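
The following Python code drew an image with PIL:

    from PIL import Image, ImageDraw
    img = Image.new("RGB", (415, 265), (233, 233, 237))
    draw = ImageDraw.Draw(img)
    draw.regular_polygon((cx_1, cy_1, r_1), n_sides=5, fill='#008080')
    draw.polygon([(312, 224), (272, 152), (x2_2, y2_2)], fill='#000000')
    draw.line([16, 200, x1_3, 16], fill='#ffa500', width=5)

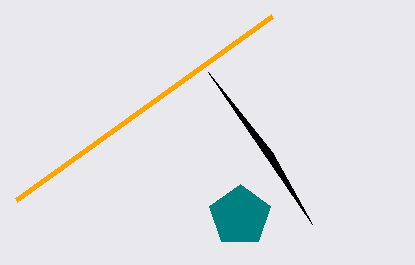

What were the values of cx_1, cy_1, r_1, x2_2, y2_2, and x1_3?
cx_1 = 240, cy_1 = 216, r_1 = 32, x2_2 = 208, y2_2 = 72, x1_3 = 272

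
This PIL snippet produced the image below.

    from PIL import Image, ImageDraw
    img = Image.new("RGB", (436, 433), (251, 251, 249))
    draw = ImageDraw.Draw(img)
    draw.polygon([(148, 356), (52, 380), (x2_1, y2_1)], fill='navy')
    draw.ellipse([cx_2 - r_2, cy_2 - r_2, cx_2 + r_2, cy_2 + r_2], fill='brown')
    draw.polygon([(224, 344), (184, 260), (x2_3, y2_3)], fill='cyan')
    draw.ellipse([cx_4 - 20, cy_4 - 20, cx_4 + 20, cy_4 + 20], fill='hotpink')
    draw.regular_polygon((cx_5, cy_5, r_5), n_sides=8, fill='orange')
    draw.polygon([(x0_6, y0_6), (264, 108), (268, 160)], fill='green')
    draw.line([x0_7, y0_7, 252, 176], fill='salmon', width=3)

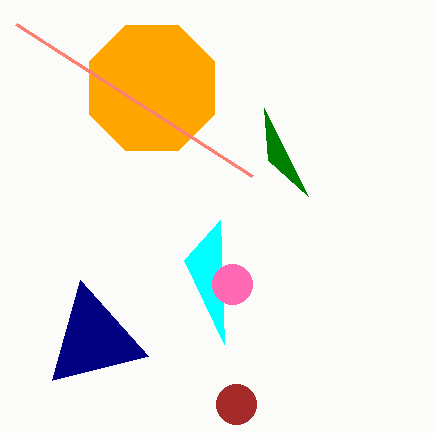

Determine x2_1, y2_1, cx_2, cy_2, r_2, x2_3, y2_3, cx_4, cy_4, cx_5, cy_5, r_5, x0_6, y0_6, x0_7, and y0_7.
x2_1 = 80
y2_1 = 280
cx_2 = 236
cy_2 = 404
r_2 = 20
x2_3 = 220
y2_3 = 220
cx_4 = 232
cy_4 = 284
cx_5 = 152
cy_5 = 88
r_5 = 68
x0_6 = 308
y0_6 = 196
x0_7 = 16
y0_7 = 24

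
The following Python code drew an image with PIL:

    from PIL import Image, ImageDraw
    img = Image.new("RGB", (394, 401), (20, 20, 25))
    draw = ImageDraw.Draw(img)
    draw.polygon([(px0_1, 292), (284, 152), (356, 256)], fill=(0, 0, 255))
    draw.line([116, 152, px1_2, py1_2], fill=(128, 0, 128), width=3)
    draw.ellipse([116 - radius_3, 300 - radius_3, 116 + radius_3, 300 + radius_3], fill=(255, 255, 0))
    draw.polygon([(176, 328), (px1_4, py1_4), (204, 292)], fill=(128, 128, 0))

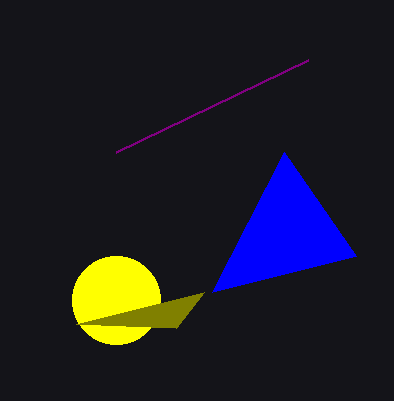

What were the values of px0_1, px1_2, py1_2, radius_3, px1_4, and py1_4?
px0_1 = 212
px1_2 = 308
py1_2 = 60
radius_3 = 44
px1_4 = 76
py1_4 = 324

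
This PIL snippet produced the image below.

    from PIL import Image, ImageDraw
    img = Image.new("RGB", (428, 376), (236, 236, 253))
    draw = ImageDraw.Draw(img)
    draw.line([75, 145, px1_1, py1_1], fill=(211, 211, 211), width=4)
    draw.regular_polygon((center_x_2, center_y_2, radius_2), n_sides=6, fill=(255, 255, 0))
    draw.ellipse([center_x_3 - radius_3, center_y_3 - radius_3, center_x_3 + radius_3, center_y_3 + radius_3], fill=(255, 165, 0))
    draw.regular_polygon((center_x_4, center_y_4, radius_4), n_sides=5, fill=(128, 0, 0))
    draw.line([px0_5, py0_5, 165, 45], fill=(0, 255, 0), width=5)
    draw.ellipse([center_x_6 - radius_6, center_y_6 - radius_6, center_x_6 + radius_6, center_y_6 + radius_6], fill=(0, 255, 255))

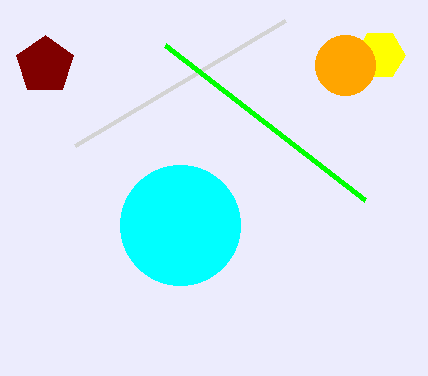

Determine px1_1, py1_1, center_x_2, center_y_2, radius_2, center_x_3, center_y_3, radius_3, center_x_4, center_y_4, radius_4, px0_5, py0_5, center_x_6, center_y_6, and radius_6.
px1_1 = 285; py1_1 = 20; center_x_2 = 380; center_y_2 = 55; radius_2 = 25; center_x_3 = 345; center_y_3 = 65; radius_3 = 30; center_x_4 = 45; center_y_4 = 65; radius_4 = 30; px0_5 = 365; py0_5 = 200; center_x_6 = 180; center_y_6 = 225; radius_6 = 60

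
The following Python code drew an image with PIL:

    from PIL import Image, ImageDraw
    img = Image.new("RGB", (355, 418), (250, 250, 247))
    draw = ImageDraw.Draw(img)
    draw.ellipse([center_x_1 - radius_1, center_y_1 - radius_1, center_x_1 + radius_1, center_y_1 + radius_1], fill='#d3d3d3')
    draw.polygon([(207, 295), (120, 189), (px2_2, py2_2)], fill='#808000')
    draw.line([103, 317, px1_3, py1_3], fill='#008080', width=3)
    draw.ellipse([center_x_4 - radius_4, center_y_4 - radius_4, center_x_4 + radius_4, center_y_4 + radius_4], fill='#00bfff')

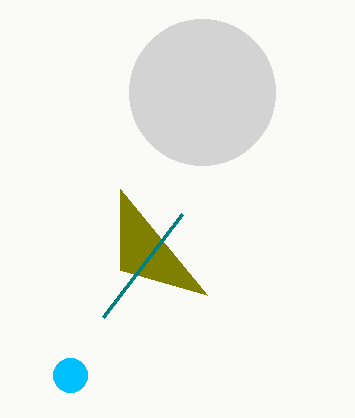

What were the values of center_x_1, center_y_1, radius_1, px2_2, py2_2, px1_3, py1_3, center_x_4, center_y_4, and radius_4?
center_x_1 = 202; center_y_1 = 92; radius_1 = 73; px2_2 = 120; py2_2 = 270; px1_3 = 182; py1_3 = 214; center_x_4 = 70; center_y_4 = 375; radius_4 = 17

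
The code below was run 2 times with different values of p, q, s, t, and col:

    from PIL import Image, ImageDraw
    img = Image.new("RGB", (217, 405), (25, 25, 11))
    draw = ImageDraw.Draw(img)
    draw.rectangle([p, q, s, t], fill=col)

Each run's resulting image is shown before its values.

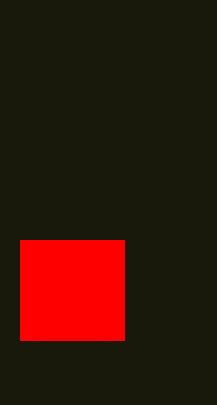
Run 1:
p = 20
q = 240
s = 124
t = 340
col = 'red'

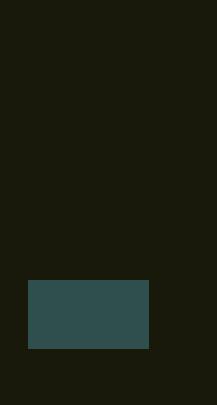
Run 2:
p = 28
q = 280
s = 148
t = 348
col = 'darkslategray'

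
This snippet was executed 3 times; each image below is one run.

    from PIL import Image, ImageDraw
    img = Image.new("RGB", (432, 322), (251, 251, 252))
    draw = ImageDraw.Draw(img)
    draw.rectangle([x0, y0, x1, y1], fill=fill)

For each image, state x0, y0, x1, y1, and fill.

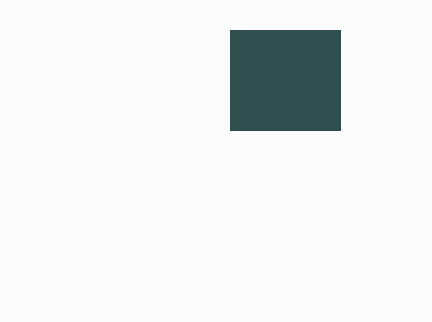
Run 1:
x0 = 230
y0 = 30
x1 = 340
y1 = 130
fill = 'darkslategray'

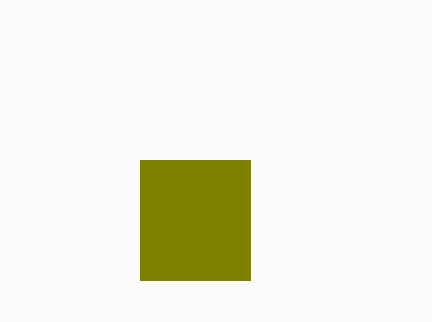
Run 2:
x0 = 140; y0 = 160; x1 = 250; y1 = 280; fill = 'olive'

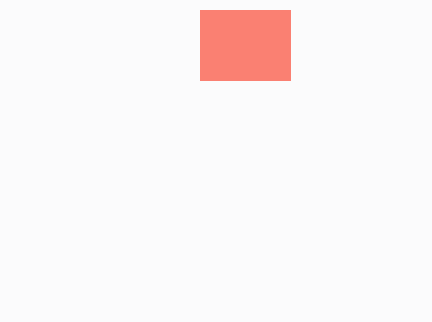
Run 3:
x0 = 200; y0 = 10; x1 = 290; y1 = 80; fill = 'salmon'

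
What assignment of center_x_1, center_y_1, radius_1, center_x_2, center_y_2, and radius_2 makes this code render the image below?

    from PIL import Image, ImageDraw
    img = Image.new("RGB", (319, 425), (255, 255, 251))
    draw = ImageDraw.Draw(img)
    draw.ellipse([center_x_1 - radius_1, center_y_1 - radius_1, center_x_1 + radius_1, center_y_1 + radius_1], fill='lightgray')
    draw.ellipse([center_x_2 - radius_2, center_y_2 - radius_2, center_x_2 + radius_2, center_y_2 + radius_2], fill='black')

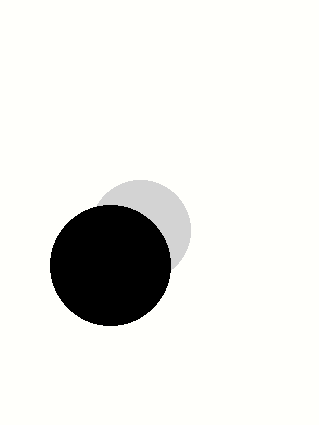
center_x_1 = 140, center_y_1 = 230, radius_1 = 50, center_x_2 = 110, center_y_2 = 265, radius_2 = 60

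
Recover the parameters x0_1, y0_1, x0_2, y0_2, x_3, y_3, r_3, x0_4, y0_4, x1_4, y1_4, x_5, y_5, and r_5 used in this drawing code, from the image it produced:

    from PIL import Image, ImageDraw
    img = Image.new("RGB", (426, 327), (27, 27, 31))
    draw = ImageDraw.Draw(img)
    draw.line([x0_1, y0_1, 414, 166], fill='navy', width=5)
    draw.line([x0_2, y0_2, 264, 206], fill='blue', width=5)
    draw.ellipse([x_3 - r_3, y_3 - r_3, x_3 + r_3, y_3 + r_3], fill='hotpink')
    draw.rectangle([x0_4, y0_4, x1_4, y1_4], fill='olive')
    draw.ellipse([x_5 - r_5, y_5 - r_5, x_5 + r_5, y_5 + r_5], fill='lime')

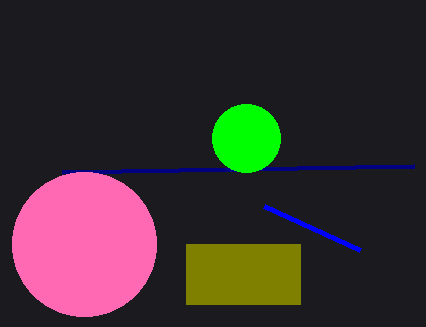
x0_1 = 62; y0_1 = 172; x0_2 = 360; y0_2 = 250; x_3 = 84; y_3 = 244; r_3 = 72; x0_4 = 186; y0_4 = 244; x1_4 = 300; y1_4 = 304; x_5 = 246; y_5 = 138; r_5 = 34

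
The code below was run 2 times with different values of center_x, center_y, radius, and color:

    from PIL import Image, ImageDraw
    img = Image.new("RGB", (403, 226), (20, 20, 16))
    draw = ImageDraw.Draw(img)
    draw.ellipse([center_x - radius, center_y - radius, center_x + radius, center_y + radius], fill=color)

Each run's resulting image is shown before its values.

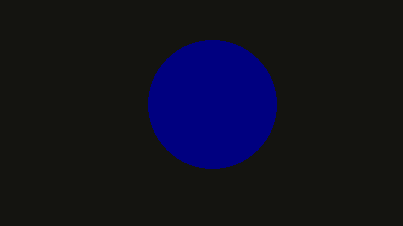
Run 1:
center_x = 212, center_y = 104, radius = 64, color = 'navy'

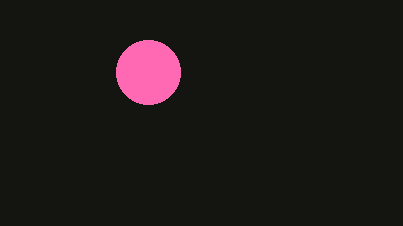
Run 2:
center_x = 148; center_y = 72; radius = 32; color = 'hotpink'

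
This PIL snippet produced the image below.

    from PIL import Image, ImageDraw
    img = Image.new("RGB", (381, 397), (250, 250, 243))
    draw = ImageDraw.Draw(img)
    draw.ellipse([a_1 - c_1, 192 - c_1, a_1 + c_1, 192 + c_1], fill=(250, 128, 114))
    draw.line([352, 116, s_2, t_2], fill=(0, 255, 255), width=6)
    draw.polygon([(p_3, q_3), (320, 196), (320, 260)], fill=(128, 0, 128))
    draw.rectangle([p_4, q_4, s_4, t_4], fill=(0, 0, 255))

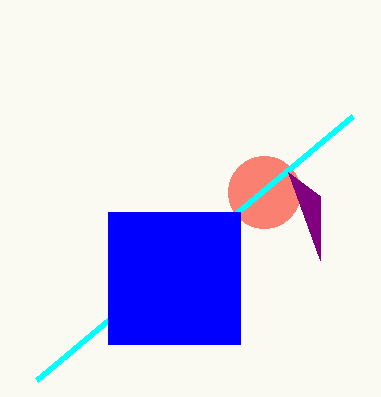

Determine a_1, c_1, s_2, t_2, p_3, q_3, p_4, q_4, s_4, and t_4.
a_1 = 264
c_1 = 36
s_2 = 36
t_2 = 380
p_3 = 288
q_3 = 172
p_4 = 108
q_4 = 212
s_4 = 240
t_4 = 344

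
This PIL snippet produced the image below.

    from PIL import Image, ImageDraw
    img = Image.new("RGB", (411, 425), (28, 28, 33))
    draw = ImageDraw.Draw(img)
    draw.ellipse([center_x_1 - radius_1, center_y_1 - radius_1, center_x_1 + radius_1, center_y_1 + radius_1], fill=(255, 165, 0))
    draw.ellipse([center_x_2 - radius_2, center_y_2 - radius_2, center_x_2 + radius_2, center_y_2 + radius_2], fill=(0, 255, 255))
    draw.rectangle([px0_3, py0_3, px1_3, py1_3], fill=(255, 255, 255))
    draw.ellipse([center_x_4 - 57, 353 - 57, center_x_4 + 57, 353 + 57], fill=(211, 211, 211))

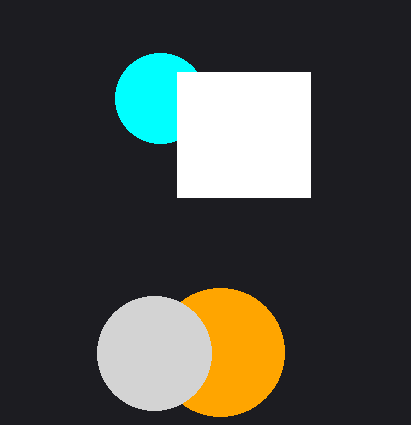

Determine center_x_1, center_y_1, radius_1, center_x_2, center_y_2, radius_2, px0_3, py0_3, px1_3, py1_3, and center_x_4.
center_x_1 = 220, center_y_1 = 352, radius_1 = 64, center_x_2 = 160, center_y_2 = 98, radius_2 = 45, px0_3 = 177, py0_3 = 72, px1_3 = 310, py1_3 = 197, center_x_4 = 154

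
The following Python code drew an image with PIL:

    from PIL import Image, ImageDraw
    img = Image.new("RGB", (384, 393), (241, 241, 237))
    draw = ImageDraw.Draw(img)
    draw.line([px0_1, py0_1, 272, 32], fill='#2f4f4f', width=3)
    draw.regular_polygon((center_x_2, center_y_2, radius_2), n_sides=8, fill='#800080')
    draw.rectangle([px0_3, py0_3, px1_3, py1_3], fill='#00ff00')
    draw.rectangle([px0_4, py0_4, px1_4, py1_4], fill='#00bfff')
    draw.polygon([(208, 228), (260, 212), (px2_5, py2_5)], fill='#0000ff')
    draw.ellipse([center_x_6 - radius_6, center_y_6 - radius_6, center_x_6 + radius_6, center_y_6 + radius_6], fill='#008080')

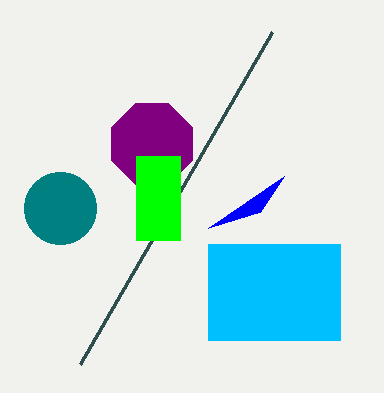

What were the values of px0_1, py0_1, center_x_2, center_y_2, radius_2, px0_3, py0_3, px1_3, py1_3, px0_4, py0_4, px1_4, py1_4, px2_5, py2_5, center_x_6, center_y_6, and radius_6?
px0_1 = 80; py0_1 = 364; center_x_2 = 152; center_y_2 = 144; radius_2 = 44; px0_3 = 136; py0_3 = 156; px1_3 = 180; py1_3 = 240; px0_4 = 208; py0_4 = 244; px1_4 = 340; py1_4 = 340; px2_5 = 284; py2_5 = 176; center_x_6 = 60; center_y_6 = 208; radius_6 = 36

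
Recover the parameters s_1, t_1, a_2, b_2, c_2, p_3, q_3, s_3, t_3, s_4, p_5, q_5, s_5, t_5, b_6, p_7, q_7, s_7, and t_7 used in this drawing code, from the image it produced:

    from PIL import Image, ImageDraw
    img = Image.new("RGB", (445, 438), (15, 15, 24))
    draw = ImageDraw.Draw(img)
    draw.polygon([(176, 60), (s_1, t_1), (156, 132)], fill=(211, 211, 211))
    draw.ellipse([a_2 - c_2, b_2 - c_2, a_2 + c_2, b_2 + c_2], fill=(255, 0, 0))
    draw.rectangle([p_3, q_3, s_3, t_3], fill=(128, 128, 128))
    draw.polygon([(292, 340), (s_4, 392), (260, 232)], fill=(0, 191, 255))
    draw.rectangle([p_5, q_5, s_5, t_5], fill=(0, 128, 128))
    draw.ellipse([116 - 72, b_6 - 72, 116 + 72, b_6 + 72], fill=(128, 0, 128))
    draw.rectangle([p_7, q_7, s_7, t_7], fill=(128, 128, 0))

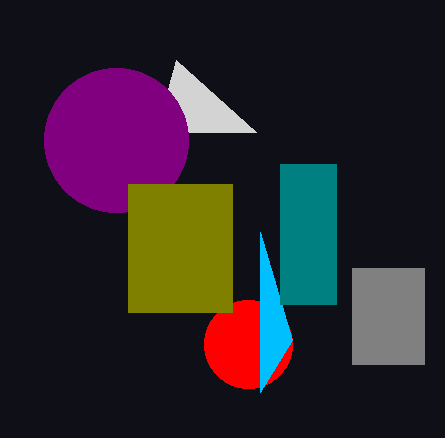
s_1 = 256; t_1 = 132; a_2 = 248; b_2 = 344; c_2 = 44; p_3 = 352; q_3 = 268; s_3 = 424; t_3 = 364; s_4 = 260; p_5 = 280; q_5 = 164; s_5 = 336; t_5 = 304; b_6 = 140; p_7 = 128; q_7 = 184; s_7 = 232; t_7 = 312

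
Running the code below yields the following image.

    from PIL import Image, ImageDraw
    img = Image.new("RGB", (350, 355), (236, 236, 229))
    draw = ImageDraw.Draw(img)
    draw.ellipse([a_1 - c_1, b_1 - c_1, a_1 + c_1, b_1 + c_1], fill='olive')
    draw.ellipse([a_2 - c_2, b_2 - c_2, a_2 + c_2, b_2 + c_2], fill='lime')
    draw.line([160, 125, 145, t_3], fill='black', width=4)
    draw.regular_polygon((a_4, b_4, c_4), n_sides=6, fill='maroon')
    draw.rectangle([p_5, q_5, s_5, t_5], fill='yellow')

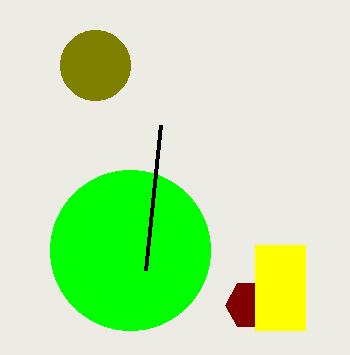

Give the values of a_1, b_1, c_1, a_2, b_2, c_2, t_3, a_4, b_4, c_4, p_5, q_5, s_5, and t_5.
a_1 = 95
b_1 = 65
c_1 = 35
a_2 = 130
b_2 = 250
c_2 = 80
t_3 = 270
a_4 = 250
b_4 = 305
c_4 = 25
p_5 = 255
q_5 = 245
s_5 = 305
t_5 = 330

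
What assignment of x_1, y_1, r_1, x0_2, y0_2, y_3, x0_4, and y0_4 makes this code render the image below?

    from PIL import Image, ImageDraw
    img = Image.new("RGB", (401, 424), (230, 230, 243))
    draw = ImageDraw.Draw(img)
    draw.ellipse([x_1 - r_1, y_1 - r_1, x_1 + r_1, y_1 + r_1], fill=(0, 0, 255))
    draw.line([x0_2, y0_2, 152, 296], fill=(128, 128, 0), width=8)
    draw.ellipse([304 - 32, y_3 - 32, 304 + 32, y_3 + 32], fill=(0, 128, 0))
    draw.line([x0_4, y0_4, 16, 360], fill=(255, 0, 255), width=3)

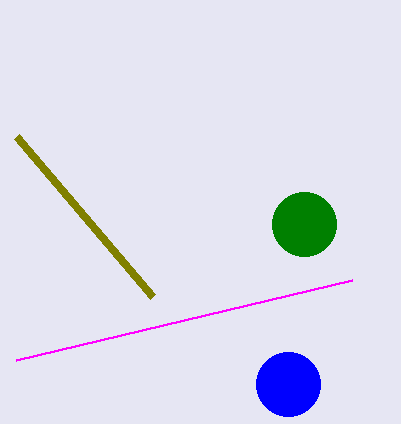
x_1 = 288
y_1 = 384
r_1 = 32
x0_2 = 16
y0_2 = 136
y_3 = 224
x0_4 = 352
y0_4 = 280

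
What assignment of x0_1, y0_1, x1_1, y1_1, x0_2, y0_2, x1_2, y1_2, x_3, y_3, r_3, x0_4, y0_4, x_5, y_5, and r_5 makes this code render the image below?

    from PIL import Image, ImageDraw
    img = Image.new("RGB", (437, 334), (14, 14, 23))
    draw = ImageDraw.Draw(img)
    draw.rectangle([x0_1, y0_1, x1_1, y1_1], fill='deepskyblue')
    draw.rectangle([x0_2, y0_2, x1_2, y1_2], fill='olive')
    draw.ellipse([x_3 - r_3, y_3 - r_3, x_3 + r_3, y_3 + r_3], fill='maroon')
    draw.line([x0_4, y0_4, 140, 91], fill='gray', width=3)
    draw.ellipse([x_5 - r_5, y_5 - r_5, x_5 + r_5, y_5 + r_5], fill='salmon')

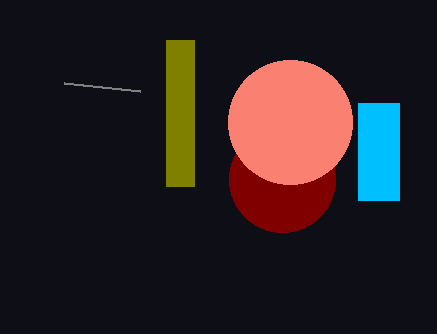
x0_1 = 358; y0_1 = 103; x1_1 = 399; y1_1 = 200; x0_2 = 166; y0_2 = 40; x1_2 = 194; y1_2 = 186; x_3 = 282; y_3 = 179; r_3 = 53; x0_4 = 64; y0_4 = 83; x_5 = 290; y_5 = 122; r_5 = 62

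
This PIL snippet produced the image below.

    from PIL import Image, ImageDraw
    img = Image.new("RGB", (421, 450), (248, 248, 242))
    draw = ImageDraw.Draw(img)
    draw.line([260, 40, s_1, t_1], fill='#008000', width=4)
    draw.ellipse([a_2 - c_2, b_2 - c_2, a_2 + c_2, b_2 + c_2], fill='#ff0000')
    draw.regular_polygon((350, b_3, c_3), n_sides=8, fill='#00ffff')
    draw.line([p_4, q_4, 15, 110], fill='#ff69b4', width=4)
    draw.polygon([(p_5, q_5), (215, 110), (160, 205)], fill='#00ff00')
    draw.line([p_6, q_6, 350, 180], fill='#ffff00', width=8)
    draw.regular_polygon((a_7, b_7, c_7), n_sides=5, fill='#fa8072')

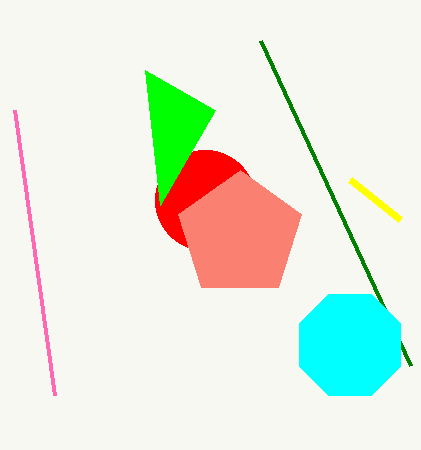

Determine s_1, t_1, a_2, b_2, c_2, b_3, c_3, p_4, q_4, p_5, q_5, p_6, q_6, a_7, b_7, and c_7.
s_1 = 410
t_1 = 365
a_2 = 205
b_2 = 200
c_2 = 50
b_3 = 345
c_3 = 55
p_4 = 55
q_4 = 395
p_5 = 145
q_5 = 70
p_6 = 400
q_6 = 220
a_7 = 240
b_7 = 235
c_7 = 65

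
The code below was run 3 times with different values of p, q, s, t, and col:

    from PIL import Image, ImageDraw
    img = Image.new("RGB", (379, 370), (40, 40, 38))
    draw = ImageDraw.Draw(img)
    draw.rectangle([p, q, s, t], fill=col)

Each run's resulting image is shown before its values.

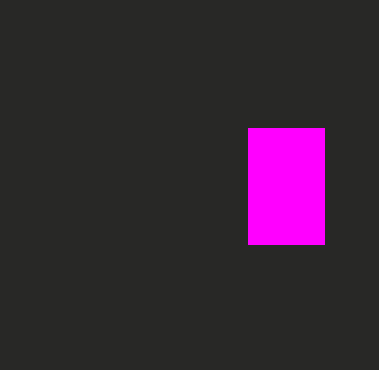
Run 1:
p = 248; q = 128; s = 324; t = 244; col = 'magenta'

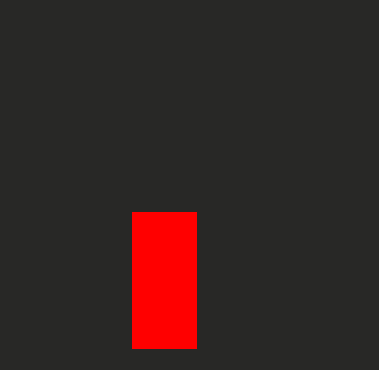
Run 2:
p = 132; q = 212; s = 196; t = 348; col = 'red'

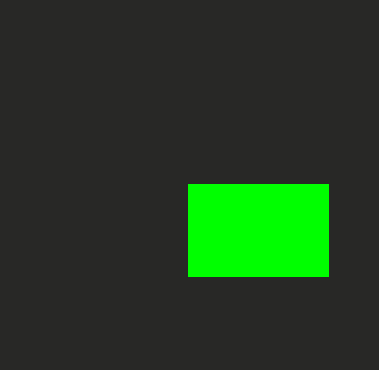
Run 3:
p = 188; q = 184; s = 328; t = 276; col = 'lime'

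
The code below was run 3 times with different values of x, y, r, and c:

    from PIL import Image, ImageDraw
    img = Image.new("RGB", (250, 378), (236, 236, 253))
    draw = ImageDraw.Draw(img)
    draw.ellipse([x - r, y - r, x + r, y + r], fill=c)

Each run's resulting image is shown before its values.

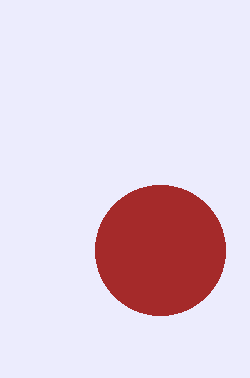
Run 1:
x = 160
y = 250
r = 65
c = 'brown'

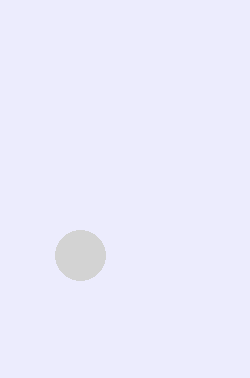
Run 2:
x = 80
y = 255
r = 25
c = 'lightgray'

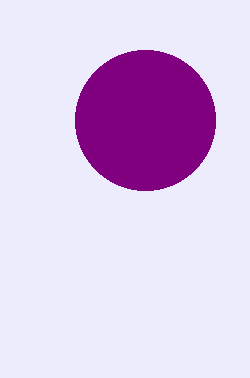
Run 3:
x = 145; y = 120; r = 70; c = 'purple'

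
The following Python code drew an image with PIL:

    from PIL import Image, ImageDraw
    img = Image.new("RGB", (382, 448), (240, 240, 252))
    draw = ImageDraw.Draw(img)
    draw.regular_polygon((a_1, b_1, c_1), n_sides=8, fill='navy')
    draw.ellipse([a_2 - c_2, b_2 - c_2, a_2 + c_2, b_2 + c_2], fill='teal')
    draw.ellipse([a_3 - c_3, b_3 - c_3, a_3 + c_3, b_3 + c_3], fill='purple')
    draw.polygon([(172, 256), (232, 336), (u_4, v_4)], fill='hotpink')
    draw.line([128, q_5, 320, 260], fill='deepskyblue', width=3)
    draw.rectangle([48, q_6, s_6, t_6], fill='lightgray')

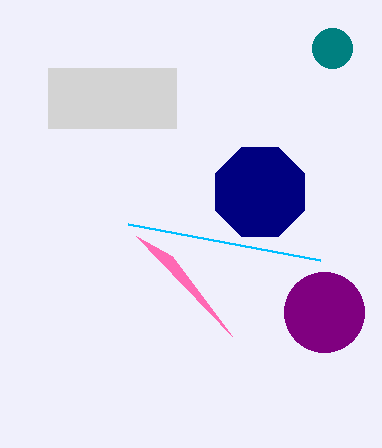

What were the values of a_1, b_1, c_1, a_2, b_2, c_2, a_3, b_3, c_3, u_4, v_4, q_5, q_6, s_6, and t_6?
a_1 = 260
b_1 = 192
c_1 = 48
a_2 = 332
b_2 = 48
c_2 = 20
a_3 = 324
b_3 = 312
c_3 = 40
u_4 = 136
v_4 = 236
q_5 = 224
q_6 = 68
s_6 = 176
t_6 = 128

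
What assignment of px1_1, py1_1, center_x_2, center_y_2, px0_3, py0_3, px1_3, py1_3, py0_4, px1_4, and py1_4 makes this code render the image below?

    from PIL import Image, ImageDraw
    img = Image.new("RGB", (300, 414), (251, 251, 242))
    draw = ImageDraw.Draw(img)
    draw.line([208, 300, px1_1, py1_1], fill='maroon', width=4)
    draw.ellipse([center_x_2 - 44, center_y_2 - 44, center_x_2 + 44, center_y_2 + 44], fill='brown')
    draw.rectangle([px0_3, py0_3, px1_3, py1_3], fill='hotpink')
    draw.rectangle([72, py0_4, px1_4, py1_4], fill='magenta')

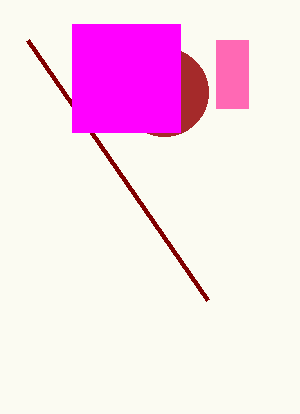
px1_1 = 28; py1_1 = 40; center_x_2 = 164; center_y_2 = 92; px0_3 = 216; py0_3 = 40; px1_3 = 248; py1_3 = 108; py0_4 = 24; px1_4 = 180; py1_4 = 132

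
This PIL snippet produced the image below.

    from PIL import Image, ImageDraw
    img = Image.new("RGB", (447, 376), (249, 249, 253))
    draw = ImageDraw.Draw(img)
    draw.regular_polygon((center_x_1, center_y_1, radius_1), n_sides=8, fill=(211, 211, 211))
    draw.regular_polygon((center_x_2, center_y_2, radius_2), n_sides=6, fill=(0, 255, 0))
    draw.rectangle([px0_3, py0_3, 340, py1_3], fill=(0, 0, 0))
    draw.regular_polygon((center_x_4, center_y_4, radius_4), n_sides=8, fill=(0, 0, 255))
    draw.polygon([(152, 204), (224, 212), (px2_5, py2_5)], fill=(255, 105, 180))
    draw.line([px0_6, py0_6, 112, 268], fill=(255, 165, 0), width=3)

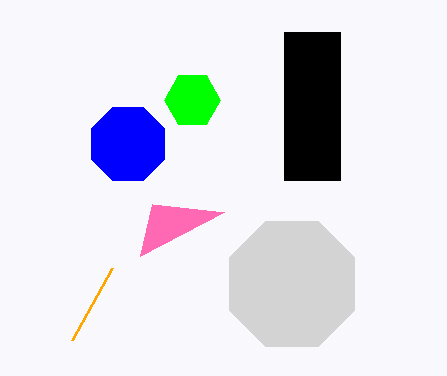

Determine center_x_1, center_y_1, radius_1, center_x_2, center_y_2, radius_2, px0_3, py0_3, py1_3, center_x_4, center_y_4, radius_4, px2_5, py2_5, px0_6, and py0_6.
center_x_1 = 292, center_y_1 = 284, radius_1 = 68, center_x_2 = 192, center_y_2 = 100, radius_2 = 28, px0_3 = 284, py0_3 = 32, py1_3 = 180, center_x_4 = 128, center_y_4 = 144, radius_4 = 40, px2_5 = 140, py2_5 = 256, px0_6 = 72, py0_6 = 340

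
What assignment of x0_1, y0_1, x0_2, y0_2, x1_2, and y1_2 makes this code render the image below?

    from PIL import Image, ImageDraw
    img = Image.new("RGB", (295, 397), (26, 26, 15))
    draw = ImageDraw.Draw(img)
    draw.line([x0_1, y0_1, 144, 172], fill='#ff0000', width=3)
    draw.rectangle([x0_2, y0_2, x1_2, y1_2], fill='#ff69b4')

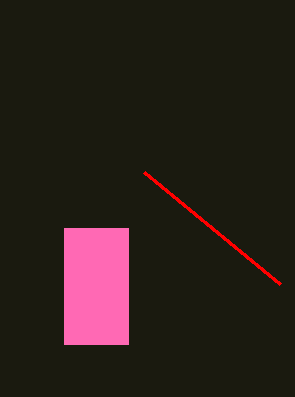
x0_1 = 280, y0_1 = 284, x0_2 = 64, y0_2 = 228, x1_2 = 128, y1_2 = 344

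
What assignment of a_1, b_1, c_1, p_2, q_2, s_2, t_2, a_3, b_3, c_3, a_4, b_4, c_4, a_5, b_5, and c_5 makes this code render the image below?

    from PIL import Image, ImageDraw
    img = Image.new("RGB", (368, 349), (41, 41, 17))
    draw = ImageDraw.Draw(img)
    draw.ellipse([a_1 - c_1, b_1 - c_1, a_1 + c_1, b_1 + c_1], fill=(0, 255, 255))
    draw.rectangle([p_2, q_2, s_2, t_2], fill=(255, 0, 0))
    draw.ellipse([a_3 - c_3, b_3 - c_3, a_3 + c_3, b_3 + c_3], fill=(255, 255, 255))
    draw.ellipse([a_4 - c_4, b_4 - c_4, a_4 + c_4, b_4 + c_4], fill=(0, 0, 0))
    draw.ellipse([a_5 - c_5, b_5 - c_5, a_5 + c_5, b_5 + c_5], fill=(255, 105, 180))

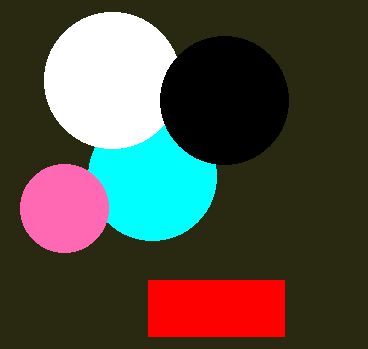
a_1 = 152; b_1 = 176; c_1 = 64; p_2 = 148; q_2 = 280; s_2 = 284; t_2 = 336; a_3 = 112; b_3 = 80; c_3 = 68; a_4 = 224; b_4 = 100; c_4 = 64; a_5 = 64; b_5 = 208; c_5 = 44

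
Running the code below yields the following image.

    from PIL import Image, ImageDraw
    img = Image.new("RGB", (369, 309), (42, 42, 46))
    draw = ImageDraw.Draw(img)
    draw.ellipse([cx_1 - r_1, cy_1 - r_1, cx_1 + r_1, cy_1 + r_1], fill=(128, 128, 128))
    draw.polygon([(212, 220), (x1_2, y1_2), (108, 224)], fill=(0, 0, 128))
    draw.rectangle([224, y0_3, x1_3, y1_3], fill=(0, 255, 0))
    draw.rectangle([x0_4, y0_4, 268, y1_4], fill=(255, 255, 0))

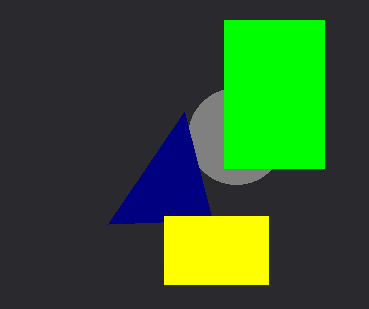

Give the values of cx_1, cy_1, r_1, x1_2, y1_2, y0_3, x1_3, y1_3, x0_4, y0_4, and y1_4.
cx_1 = 236, cy_1 = 136, r_1 = 48, x1_2 = 184, y1_2 = 112, y0_3 = 20, x1_3 = 324, y1_3 = 168, x0_4 = 164, y0_4 = 216, y1_4 = 284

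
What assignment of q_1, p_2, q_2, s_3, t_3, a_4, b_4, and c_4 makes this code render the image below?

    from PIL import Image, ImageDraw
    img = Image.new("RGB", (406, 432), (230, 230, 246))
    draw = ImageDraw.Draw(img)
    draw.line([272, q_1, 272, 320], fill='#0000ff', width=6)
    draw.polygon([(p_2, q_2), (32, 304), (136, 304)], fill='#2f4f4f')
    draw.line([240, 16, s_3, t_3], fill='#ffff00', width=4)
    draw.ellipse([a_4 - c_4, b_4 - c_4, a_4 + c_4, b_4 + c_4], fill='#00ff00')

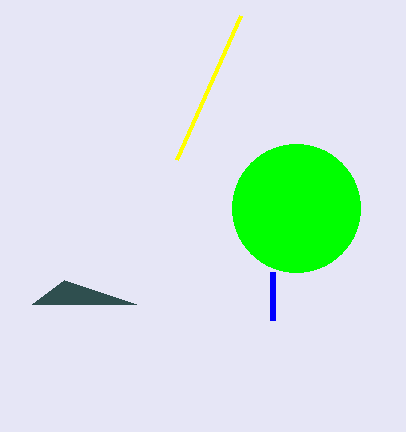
q_1 = 272; p_2 = 64; q_2 = 280; s_3 = 176; t_3 = 160; a_4 = 296; b_4 = 208; c_4 = 64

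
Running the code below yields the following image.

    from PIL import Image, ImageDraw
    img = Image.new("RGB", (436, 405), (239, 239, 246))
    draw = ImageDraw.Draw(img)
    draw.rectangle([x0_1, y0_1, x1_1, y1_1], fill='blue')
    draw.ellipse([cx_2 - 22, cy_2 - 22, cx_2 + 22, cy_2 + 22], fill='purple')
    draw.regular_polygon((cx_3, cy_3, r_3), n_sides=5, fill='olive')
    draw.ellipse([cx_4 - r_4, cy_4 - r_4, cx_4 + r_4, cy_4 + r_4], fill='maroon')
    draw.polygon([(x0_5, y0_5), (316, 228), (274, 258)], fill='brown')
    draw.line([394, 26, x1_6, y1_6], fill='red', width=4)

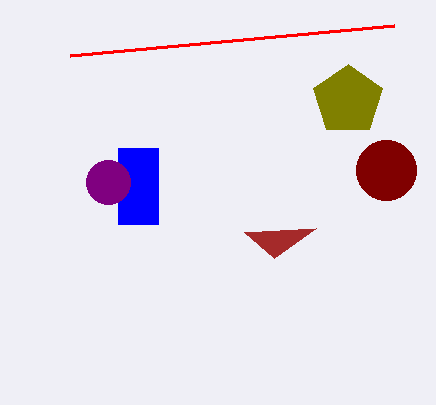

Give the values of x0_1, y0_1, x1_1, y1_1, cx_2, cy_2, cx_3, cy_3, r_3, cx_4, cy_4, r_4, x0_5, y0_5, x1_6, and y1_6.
x0_1 = 118
y0_1 = 148
x1_1 = 158
y1_1 = 224
cx_2 = 108
cy_2 = 182
cx_3 = 348
cy_3 = 100
r_3 = 36
cx_4 = 386
cy_4 = 170
r_4 = 30
x0_5 = 244
y0_5 = 232
x1_6 = 70
y1_6 = 56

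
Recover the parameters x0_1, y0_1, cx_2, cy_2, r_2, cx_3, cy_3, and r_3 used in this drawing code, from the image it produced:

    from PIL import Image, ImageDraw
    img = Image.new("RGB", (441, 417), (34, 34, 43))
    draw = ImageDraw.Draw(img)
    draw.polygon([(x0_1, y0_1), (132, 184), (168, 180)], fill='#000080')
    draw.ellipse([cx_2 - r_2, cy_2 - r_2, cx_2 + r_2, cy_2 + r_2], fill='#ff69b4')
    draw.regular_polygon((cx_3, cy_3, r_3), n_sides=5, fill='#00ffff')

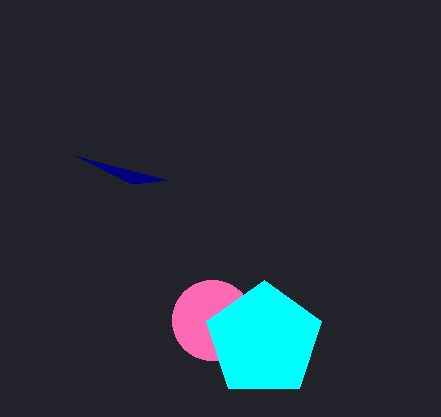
x0_1 = 76
y0_1 = 156
cx_2 = 212
cy_2 = 320
r_2 = 40
cx_3 = 264
cy_3 = 340
r_3 = 60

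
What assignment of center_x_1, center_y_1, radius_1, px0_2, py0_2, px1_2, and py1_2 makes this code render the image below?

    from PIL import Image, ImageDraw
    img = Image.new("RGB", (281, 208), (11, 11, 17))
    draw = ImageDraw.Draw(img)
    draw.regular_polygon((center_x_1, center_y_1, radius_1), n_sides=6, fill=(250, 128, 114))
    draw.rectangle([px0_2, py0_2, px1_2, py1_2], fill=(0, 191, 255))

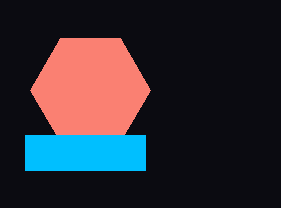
center_x_1 = 90; center_y_1 = 90; radius_1 = 60; px0_2 = 25; py0_2 = 135; px1_2 = 145; py1_2 = 170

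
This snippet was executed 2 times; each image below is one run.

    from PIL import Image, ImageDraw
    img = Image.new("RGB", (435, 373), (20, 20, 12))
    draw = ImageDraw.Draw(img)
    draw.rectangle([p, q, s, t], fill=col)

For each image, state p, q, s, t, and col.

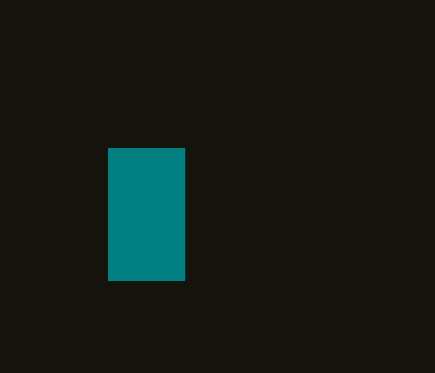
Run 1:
p = 108, q = 148, s = 184, t = 280, col = 'teal'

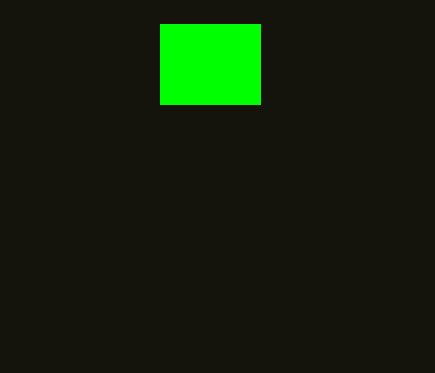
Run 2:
p = 160; q = 24; s = 260; t = 104; col = 'lime'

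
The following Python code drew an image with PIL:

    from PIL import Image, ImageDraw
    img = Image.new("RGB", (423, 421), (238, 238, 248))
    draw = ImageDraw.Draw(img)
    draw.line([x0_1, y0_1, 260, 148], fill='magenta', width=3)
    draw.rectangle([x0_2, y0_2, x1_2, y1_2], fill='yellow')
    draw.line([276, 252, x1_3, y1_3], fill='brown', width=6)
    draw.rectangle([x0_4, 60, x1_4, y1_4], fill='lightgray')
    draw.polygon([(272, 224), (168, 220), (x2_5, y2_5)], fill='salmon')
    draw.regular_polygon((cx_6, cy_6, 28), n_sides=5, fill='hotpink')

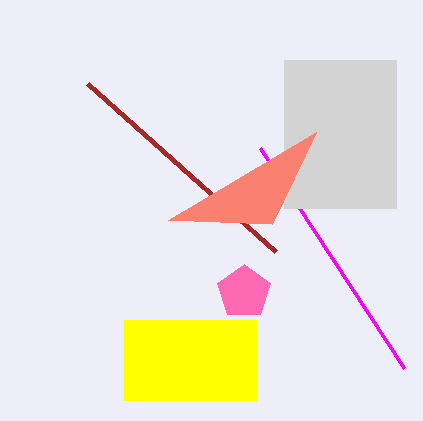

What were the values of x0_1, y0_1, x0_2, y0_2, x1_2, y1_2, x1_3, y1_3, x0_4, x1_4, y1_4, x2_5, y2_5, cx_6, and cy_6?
x0_1 = 404
y0_1 = 368
x0_2 = 124
y0_2 = 320
x1_2 = 256
y1_2 = 400
x1_3 = 88
y1_3 = 84
x0_4 = 284
x1_4 = 396
y1_4 = 208
x2_5 = 316
y2_5 = 132
cx_6 = 244
cy_6 = 292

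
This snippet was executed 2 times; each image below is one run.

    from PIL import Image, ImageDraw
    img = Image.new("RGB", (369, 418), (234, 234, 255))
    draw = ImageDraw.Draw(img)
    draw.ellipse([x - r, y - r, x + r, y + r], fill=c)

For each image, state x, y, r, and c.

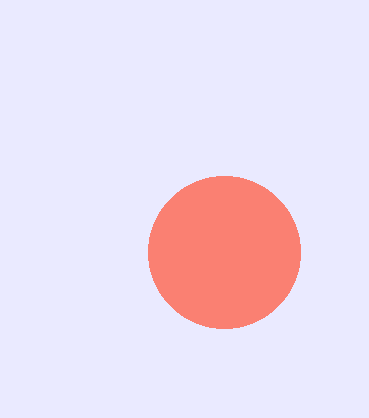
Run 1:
x = 224, y = 252, r = 76, c = 'salmon'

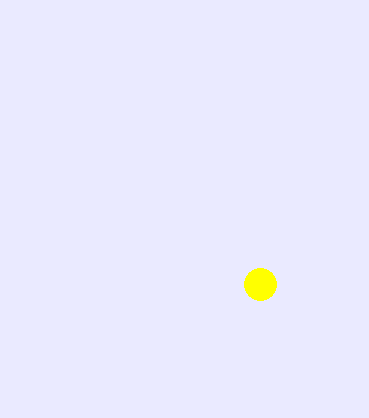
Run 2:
x = 260, y = 284, r = 16, c = 'yellow'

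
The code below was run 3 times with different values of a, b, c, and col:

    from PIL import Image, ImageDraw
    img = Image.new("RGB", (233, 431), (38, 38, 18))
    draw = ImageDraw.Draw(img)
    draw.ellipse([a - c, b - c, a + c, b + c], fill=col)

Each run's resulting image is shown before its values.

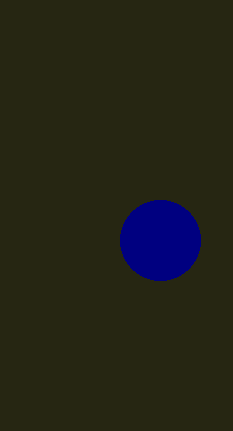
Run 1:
a = 160
b = 240
c = 40
col = 'navy'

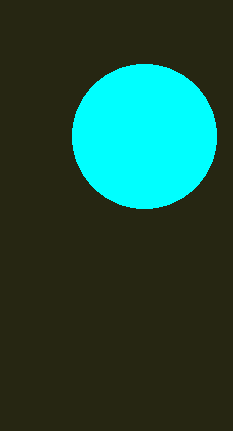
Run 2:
a = 144; b = 136; c = 72; col = 'cyan'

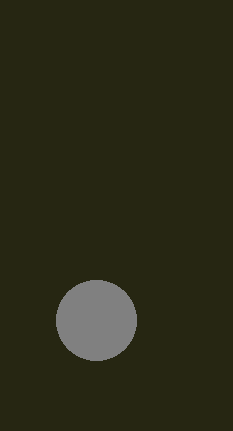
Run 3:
a = 96; b = 320; c = 40; col = 'gray'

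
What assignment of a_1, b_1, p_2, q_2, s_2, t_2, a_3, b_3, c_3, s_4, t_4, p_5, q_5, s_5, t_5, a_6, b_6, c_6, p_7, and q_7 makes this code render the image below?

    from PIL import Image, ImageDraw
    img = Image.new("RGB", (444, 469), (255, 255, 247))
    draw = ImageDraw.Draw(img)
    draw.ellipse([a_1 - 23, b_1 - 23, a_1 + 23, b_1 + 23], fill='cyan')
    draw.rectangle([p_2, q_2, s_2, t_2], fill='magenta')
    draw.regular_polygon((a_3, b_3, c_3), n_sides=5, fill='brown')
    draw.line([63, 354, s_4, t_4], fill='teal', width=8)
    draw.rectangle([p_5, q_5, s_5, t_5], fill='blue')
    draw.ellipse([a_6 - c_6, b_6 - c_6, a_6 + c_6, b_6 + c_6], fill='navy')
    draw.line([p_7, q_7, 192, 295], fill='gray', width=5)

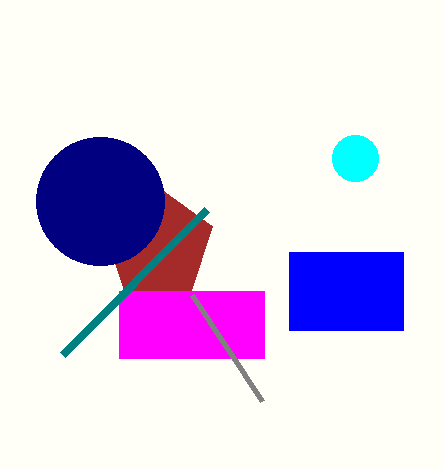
a_1 = 355, b_1 = 158, p_2 = 119, q_2 = 291, s_2 = 264, t_2 = 358, a_3 = 158, b_3 = 244, c_3 = 57, s_4 = 207, t_4 = 209, p_5 = 289, q_5 = 252, s_5 = 403, t_5 = 330, a_6 = 100, b_6 = 201, c_6 = 64, p_7 = 262, q_7 = 401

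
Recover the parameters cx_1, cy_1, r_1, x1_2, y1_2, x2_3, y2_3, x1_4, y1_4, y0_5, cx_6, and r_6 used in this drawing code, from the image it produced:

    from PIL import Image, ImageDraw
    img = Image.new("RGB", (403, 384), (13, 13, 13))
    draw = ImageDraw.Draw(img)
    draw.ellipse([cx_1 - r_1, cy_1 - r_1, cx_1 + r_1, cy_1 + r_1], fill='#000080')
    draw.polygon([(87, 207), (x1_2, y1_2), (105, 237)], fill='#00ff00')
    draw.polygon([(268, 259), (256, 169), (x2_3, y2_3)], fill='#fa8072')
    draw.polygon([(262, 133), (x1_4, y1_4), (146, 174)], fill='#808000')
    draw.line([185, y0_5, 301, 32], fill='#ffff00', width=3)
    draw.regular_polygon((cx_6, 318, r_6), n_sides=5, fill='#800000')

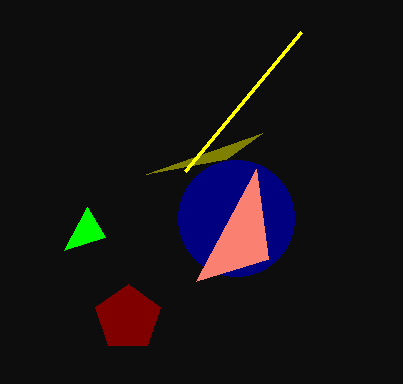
cx_1 = 236, cy_1 = 218, r_1 = 58, x1_2 = 64, y1_2 = 250, x2_3 = 196, y2_3 = 281, x1_4 = 226, y1_4 = 159, y0_5 = 171, cx_6 = 128, r_6 = 34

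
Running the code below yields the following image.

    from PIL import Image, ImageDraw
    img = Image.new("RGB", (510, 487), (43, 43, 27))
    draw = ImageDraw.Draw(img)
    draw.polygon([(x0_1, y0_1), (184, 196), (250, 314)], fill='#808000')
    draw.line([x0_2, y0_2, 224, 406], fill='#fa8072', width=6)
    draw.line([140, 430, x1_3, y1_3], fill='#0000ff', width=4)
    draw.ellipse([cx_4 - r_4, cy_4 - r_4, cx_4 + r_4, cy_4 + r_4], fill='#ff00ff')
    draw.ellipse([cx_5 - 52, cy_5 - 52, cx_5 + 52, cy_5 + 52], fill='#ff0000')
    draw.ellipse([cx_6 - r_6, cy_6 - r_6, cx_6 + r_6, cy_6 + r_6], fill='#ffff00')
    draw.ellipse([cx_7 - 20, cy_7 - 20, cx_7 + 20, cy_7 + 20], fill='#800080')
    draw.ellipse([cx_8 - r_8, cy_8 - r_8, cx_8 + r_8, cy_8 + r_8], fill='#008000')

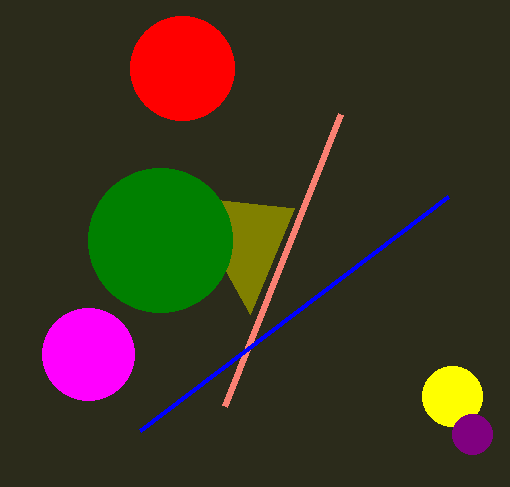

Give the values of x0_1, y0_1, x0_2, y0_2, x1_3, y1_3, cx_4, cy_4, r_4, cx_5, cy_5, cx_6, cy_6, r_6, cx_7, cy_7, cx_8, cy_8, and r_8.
x0_1 = 294; y0_1 = 208; x0_2 = 340; y0_2 = 114; x1_3 = 448; y1_3 = 196; cx_4 = 88; cy_4 = 354; r_4 = 46; cx_5 = 182; cy_5 = 68; cx_6 = 452; cy_6 = 396; r_6 = 30; cx_7 = 472; cy_7 = 434; cx_8 = 160; cy_8 = 240; r_8 = 72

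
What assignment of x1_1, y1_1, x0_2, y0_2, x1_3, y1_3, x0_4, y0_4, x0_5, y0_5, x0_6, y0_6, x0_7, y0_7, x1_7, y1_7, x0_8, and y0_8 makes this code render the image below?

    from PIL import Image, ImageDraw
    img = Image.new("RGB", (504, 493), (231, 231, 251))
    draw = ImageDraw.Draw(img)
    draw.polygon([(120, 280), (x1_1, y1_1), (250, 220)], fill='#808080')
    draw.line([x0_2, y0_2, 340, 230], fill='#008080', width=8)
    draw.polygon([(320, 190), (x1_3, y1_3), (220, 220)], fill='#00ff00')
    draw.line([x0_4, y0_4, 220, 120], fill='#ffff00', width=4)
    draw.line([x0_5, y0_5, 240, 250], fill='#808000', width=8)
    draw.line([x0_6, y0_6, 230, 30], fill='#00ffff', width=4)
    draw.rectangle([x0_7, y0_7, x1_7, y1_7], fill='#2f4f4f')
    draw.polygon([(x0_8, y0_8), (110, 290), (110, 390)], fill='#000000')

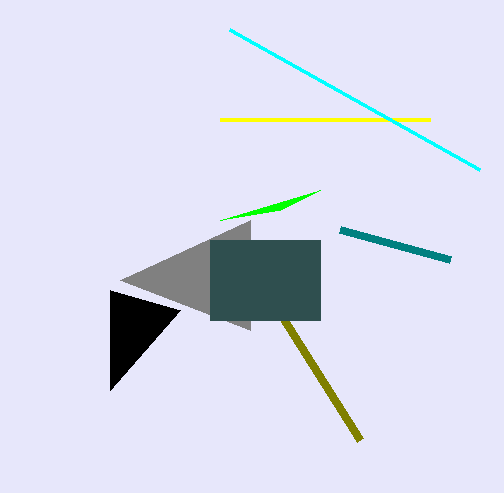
x1_1 = 250
y1_1 = 330
x0_2 = 450
y0_2 = 260
x1_3 = 280
y1_3 = 210
x0_4 = 430
y0_4 = 120
x0_5 = 360
y0_5 = 440
x0_6 = 480
y0_6 = 170
x0_7 = 210
y0_7 = 240
x1_7 = 320
y1_7 = 320
x0_8 = 180
y0_8 = 310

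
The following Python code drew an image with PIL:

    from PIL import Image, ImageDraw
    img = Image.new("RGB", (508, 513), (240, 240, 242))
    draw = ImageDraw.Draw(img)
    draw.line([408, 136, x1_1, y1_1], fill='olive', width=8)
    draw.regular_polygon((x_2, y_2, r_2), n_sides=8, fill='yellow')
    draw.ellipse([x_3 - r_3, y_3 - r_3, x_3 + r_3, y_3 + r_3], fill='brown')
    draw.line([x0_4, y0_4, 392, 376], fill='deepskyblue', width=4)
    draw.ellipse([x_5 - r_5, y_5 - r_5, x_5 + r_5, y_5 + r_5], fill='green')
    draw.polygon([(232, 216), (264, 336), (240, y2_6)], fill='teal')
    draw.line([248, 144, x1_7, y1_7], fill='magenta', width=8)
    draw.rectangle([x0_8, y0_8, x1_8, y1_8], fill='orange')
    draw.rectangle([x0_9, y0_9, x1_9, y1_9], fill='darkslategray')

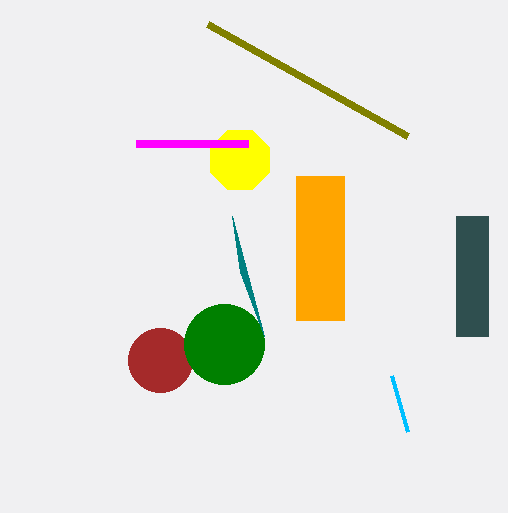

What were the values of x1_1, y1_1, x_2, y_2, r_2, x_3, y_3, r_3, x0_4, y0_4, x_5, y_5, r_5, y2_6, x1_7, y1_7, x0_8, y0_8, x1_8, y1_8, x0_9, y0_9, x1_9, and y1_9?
x1_1 = 208
y1_1 = 24
x_2 = 240
y_2 = 160
r_2 = 32
x_3 = 160
y_3 = 360
r_3 = 32
x0_4 = 408
y0_4 = 432
x_5 = 224
y_5 = 344
r_5 = 40
y2_6 = 272
x1_7 = 136
y1_7 = 144
x0_8 = 296
y0_8 = 176
x1_8 = 344
y1_8 = 320
x0_9 = 456
y0_9 = 216
x1_9 = 488
y1_9 = 336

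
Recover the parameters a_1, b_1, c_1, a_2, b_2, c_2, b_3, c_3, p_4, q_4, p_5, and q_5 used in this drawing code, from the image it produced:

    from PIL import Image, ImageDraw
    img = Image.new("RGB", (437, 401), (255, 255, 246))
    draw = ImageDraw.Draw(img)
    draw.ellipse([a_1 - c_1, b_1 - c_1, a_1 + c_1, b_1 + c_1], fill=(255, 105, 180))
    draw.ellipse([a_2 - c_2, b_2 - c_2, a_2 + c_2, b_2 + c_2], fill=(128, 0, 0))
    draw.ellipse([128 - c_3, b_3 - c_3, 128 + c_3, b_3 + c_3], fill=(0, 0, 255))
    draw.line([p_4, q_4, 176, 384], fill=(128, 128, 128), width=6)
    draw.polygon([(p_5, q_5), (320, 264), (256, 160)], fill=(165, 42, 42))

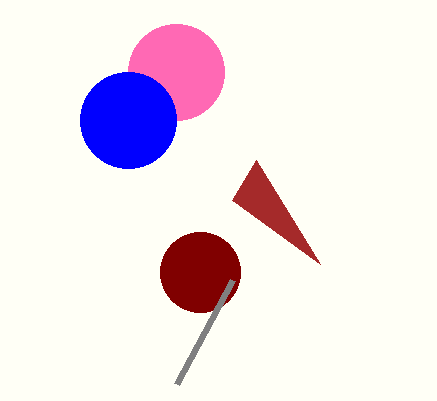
a_1 = 176; b_1 = 72; c_1 = 48; a_2 = 200; b_2 = 272; c_2 = 40; b_3 = 120; c_3 = 48; p_4 = 232; q_4 = 280; p_5 = 232; q_5 = 200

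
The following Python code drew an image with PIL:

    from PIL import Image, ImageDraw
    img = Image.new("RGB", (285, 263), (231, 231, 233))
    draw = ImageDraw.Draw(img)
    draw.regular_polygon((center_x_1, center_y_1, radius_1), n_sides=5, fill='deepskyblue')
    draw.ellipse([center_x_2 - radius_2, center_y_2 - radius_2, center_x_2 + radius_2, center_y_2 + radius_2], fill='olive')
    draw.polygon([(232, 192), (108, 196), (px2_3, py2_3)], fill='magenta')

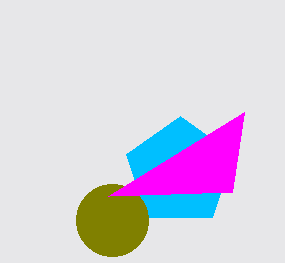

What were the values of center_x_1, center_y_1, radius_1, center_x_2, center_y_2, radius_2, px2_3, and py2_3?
center_x_1 = 180, center_y_1 = 172, radius_1 = 56, center_x_2 = 112, center_y_2 = 220, radius_2 = 36, px2_3 = 244, py2_3 = 112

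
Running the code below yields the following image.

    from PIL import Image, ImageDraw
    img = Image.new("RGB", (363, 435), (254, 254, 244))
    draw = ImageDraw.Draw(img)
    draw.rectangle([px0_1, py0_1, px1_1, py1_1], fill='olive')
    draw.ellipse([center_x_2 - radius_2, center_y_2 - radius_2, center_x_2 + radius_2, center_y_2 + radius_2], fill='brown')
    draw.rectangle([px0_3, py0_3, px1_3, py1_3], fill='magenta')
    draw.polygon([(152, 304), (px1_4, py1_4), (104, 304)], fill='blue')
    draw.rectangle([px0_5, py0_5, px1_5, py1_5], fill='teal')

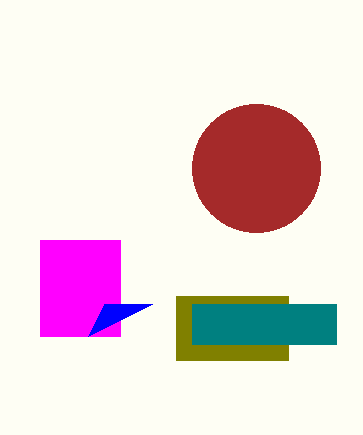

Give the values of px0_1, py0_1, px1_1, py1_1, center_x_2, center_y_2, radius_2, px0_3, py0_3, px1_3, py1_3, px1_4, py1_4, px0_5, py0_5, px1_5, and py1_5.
px0_1 = 176; py0_1 = 296; px1_1 = 288; py1_1 = 360; center_x_2 = 256; center_y_2 = 168; radius_2 = 64; px0_3 = 40; py0_3 = 240; px1_3 = 120; py1_3 = 336; px1_4 = 88; py1_4 = 336; px0_5 = 192; py0_5 = 304; px1_5 = 336; py1_5 = 344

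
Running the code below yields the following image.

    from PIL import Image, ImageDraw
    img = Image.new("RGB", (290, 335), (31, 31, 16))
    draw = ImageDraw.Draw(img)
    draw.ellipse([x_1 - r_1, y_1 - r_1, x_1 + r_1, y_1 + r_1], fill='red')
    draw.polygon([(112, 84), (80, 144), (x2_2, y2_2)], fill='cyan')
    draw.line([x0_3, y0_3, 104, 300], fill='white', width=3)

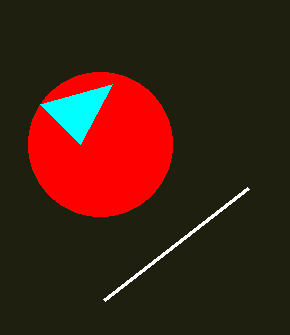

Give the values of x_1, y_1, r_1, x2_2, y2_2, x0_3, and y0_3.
x_1 = 100; y_1 = 144; r_1 = 72; x2_2 = 40; y2_2 = 104; x0_3 = 248; y0_3 = 188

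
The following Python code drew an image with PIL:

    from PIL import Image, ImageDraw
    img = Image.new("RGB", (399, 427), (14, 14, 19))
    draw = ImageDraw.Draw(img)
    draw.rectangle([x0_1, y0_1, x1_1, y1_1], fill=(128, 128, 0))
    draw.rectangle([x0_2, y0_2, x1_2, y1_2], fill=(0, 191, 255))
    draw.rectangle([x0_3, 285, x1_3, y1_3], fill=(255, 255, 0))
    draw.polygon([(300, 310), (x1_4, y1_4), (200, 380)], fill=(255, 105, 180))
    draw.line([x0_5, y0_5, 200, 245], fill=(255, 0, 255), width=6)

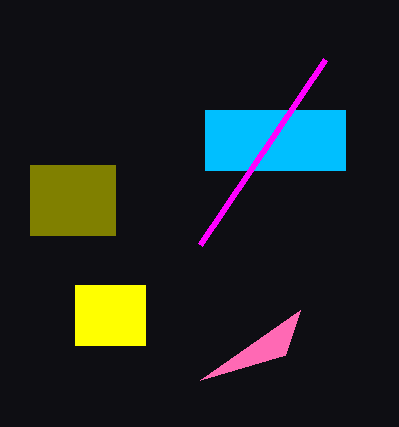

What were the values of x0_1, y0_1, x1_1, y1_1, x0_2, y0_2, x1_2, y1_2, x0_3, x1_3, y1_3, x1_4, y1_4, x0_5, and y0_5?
x0_1 = 30, y0_1 = 165, x1_1 = 115, y1_1 = 235, x0_2 = 205, y0_2 = 110, x1_2 = 345, y1_2 = 170, x0_3 = 75, x1_3 = 145, y1_3 = 345, x1_4 = 285, y1_4 = 355, x0_5 = 325, y0_5 = 60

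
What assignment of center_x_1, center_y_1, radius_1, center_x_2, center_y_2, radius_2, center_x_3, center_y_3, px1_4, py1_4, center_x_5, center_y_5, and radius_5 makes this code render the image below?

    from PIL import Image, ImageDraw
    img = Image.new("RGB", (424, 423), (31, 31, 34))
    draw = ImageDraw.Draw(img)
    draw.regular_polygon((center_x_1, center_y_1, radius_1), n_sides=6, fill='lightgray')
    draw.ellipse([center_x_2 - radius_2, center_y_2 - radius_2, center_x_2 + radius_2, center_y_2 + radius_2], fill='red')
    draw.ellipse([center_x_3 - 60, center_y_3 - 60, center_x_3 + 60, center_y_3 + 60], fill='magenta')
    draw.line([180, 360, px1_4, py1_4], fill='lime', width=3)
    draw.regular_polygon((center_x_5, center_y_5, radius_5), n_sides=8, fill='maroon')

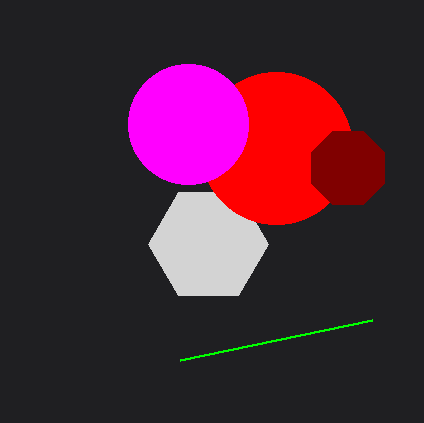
center_x_1 = 208
center_y_1 = 244
radius_1 = 60
center_x_2 = 276
center_y_2 = 148
radius_2 = 76
center_x_3 = 188
center_y_3 = 124
px1_4 = 372
py1_4 = 320
center_x_5 = 348
center_y_5 = 168
radius_5 = 40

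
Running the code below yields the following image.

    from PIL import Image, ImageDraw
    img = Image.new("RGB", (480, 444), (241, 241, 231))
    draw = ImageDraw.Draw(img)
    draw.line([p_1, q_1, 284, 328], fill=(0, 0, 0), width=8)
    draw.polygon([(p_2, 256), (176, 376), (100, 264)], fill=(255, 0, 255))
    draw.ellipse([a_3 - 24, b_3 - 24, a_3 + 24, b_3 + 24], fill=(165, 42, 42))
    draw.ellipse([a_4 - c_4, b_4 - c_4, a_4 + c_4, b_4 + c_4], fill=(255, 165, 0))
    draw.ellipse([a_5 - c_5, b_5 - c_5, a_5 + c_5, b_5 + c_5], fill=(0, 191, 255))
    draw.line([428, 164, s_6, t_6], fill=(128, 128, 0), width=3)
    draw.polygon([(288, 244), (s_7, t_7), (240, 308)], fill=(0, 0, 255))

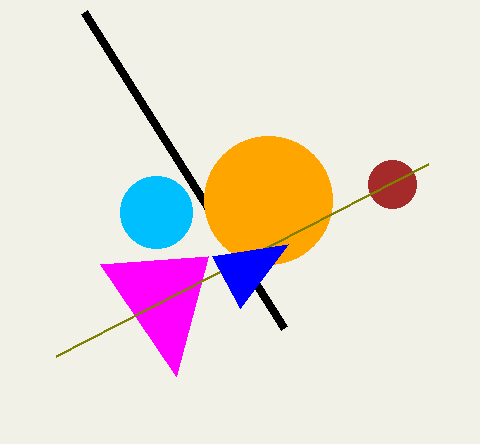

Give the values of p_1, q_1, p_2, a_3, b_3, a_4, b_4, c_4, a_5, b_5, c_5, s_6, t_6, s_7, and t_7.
p_1 = 84, q_1 = 12, p_2 = 208, a_3 = 392, b_3 = 184, a_4 = 268, b_4 = 200, c_4 = 64, a_5 = 156, b_5 = 212, c_5 = 36, s_6 = 56, t_6 = 356, s_7 = 212, t_7 = 256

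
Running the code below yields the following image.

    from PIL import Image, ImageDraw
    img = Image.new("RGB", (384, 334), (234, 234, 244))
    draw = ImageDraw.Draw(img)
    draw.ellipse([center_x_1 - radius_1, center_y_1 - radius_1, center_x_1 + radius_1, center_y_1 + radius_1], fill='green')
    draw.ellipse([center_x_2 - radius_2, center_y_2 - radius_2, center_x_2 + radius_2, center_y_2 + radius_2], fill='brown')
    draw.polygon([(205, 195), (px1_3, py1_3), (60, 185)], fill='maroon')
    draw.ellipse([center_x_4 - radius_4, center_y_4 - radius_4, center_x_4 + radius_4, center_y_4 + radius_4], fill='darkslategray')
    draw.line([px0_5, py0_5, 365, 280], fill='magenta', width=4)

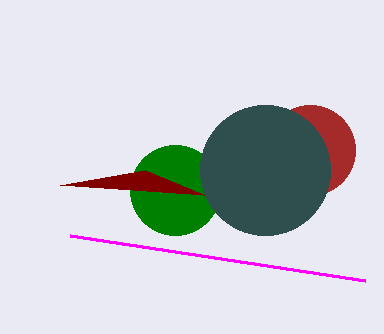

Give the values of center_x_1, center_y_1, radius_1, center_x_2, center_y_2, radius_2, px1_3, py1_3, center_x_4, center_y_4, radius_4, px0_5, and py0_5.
center_x_1 = 175
center_y_1 = 190
radius_1 = 45
center_x_2 = 310
center_y_2 = 150
radius_2 = 45
px1_3 = 145
py1_3 = 170
center_x_4 = 265
center_y_4 = 170
radius_4 = 65
px0_5 = 70
py0_5 = 235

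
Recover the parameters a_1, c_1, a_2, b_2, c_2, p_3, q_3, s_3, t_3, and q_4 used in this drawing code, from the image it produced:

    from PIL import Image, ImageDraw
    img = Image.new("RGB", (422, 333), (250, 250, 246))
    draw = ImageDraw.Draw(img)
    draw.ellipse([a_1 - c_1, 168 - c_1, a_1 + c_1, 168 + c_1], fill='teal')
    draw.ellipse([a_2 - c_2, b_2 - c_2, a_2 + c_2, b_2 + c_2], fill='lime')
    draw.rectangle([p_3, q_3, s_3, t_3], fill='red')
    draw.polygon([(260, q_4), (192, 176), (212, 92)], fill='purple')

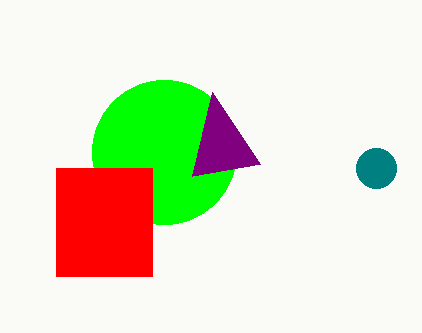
a_1 = 376
c_1 = 20
a_2 = 164
b_2 = 152
c_2 = 72
p_3 = 56
q_3 = 168
s_3 = 152
t_3 = 276
q_4 = 164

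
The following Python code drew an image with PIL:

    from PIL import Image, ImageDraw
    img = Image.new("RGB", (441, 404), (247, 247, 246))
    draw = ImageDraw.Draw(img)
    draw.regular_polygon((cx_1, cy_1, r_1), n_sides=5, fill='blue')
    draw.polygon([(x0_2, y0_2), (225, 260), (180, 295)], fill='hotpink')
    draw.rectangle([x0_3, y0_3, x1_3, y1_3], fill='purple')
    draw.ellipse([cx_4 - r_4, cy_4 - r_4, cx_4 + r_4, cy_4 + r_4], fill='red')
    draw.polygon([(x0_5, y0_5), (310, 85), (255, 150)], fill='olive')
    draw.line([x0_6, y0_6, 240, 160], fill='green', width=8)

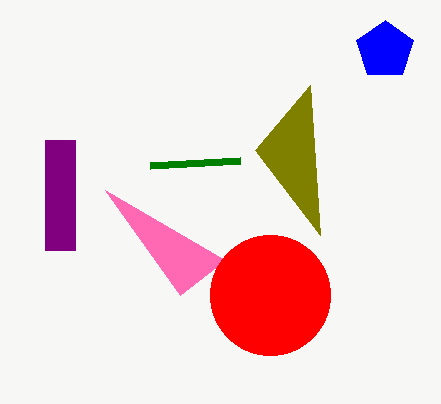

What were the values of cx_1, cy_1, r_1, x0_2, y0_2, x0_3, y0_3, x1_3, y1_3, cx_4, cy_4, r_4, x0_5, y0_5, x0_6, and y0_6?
cx_1 = 385; cy_1 = 50; r_1 = 30; x0_2 = 105; y0_2 = 190; x0_3 = 45; y0_3 = 140; x1_3 = 75; y1_3 = 250; cx_4 = 270; cy_4 = 295; r_4 = 60; x0_5 = 320; y0_5 = 235; x0_6 = 150; y0_6 = 165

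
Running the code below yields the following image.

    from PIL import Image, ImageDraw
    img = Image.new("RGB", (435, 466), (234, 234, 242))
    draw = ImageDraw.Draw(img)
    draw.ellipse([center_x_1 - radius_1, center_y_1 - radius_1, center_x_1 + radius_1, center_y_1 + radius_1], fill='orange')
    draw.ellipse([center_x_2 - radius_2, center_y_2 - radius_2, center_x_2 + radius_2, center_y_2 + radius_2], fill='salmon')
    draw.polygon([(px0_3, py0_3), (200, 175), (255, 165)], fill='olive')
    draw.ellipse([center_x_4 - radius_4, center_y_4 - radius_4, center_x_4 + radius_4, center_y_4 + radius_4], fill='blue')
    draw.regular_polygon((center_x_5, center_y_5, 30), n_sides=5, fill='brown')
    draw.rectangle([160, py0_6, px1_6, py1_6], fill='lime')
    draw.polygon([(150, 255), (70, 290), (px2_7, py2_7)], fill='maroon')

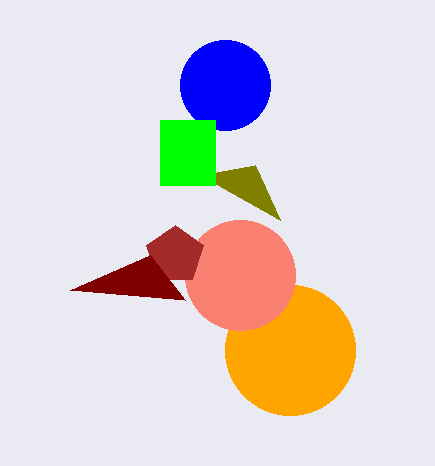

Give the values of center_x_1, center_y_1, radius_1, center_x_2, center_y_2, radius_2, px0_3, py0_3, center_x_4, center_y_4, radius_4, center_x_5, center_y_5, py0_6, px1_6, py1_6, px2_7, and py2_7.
center_x_1 = 290
center_y_1 = 350
radius_1 = 65
center_x_2 = 240
center_y_2 = 275
radius_2 = 55
px0_3 = 280
py0_3 = 220
center_x_4 = 225
center_y_4 = 85
radius_4 = 45
center_x_5 = 175
center_y_5 = 255
py0_6 = 120
px1_6 = 215
py1_6 = 185
px2_7 = 185
py2_7 = 300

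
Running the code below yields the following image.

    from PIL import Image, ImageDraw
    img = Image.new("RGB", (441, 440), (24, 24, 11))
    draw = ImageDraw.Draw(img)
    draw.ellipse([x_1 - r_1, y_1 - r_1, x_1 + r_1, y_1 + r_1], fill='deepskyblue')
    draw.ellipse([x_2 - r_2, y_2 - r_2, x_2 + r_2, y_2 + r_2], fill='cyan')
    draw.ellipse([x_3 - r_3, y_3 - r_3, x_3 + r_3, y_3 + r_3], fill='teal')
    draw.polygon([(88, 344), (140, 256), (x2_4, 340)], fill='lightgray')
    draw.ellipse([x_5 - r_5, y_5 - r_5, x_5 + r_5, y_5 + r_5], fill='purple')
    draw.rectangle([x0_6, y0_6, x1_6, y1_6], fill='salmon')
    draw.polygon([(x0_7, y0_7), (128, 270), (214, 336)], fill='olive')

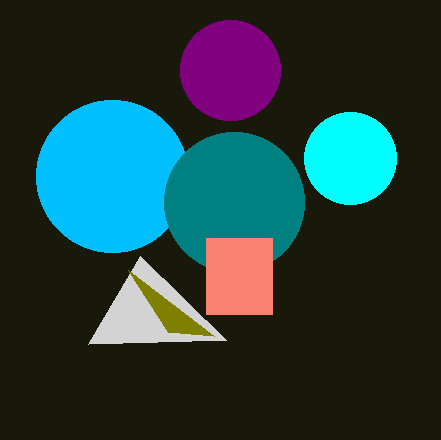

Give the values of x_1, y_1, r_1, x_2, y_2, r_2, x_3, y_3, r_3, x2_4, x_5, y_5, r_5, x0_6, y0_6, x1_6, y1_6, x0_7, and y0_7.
x_1 = 112; y_1 = 176; r_1 = 76; x_2 = 350; y_2 = 158; r_2 = 46; x_3 = 234; y_3 = 202; r_3 = 70; x2_4 = 226; x_5 = 230; y_5 = 70; r_5 = 50; x0_6 = 206; y0_6 = 238; x1_6 = 272; y1_6 = 314; x0_7 = 168; y0_7 = 332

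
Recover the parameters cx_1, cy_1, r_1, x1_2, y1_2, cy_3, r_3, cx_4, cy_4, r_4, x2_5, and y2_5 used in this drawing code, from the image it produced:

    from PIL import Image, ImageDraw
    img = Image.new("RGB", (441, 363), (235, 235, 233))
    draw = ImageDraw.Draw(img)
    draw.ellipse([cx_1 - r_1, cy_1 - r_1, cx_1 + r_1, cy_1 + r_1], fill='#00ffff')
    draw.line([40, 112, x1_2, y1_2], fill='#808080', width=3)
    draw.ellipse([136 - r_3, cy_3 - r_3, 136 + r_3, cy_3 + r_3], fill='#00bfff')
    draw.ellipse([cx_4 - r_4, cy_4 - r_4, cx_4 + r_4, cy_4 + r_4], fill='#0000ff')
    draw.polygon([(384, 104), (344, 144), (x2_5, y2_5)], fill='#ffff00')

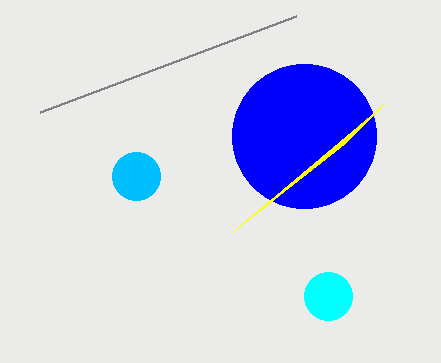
cx_1 = 328
cy_1 = 296
r_1 = 24
x1_2 = 296
y1_2 = 16
cy_3 = 176
r_3 = 24
cx_4 = 304
cy_4 = 136
r_4 = 72
x2_5 = 232
y2_5 = 232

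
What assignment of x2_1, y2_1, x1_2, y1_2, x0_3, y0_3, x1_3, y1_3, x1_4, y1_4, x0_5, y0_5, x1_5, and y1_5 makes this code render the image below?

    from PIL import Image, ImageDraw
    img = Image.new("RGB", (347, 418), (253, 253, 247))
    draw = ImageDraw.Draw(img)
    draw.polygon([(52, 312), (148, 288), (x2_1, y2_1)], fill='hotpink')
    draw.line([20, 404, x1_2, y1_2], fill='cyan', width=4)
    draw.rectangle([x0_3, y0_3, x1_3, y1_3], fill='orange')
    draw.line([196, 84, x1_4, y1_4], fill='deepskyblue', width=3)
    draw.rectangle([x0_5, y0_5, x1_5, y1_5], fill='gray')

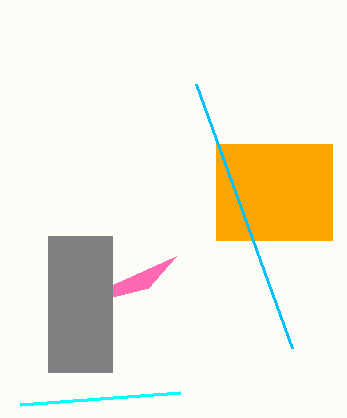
x2_1 = 176
y2_1 = 256
x1_2 = 180
y1_2 = 392
x0_3 = 216
y0_3 = 144
x1_3 = 332
y1_3 = 240
x1_4 = 292
y1_4 = 348
x0_5 = 48
y0_5 = 236
x1_5 = 112
y1_5 = 372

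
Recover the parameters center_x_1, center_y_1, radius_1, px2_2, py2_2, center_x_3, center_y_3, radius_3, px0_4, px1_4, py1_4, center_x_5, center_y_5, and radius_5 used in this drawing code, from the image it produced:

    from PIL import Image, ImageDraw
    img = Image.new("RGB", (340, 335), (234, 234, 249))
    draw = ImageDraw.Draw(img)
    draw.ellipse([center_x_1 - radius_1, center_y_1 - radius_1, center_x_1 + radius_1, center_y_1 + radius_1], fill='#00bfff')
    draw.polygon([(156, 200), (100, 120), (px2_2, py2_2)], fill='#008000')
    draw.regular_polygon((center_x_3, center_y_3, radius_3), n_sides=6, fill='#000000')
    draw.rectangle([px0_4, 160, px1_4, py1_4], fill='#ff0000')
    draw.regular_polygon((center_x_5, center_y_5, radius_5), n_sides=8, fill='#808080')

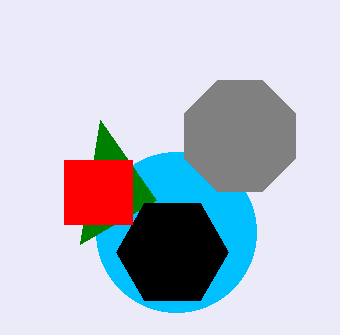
center_x_1 = 176, center_y_1 = 232, radius_1 = 80, px2_2 = 80, py2_2 = 244, center_x_3 = 172, center_y_3 = 252, radius_3 = 56, px0_4 = 64, px1_4 = 132, py1_4 = 224, center_x_5 = 240, center_y_5 = 136, radius_5 = 60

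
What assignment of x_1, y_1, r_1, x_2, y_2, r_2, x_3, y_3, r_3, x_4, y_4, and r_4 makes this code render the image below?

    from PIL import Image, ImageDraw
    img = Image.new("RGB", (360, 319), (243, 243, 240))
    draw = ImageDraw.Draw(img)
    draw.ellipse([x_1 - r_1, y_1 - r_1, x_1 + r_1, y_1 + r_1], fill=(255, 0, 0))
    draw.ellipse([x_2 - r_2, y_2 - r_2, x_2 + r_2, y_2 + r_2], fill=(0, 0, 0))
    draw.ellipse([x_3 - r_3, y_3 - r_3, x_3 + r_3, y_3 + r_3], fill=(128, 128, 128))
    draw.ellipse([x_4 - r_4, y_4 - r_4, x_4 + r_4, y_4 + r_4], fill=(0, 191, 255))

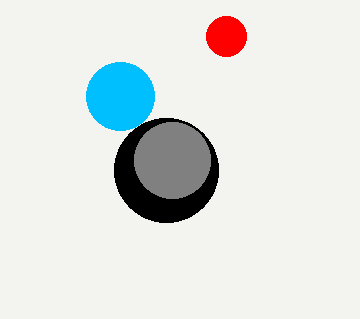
x_1 = 226, y_1 = 36, r_1 = 20, x_2 = 166, y_2 = 170, r_2 = 52, x_3 = 172, y_3 = 160, r_3 = 38, x_4 = 120, y_4 = 96, r_4 = 34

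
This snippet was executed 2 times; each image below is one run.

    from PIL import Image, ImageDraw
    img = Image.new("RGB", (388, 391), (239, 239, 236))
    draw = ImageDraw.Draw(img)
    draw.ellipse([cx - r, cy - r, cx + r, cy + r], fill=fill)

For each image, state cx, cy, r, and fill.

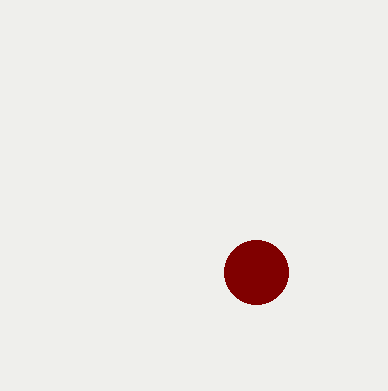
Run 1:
cx = 256; cy = 272; r = 32; fill = 'maroon'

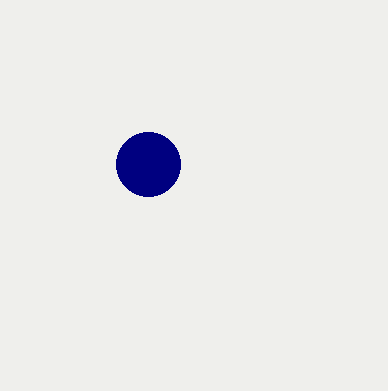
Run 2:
cx = 148, cy = 164, r = 32, fill = 'navy'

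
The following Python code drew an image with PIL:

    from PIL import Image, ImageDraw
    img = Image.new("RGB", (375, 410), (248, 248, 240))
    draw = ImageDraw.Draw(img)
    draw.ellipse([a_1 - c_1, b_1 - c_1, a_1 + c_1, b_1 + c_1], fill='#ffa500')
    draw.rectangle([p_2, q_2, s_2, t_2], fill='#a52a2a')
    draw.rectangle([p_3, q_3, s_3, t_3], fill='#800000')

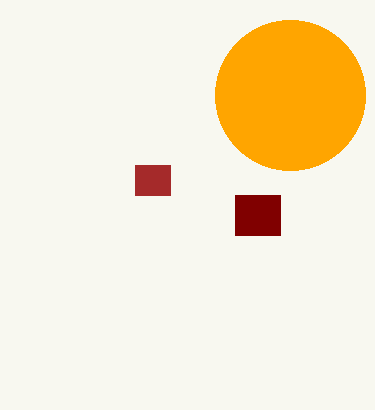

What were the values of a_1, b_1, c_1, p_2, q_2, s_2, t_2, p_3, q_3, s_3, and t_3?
a_1 = 290; b_1 = 95; c_1 = 75; p_2 = 135; q_2 = 165; s_2 = 170; t_2 = 195; p_3 = 235; q_3 = 195; s_3 = 280; t_3 = 235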